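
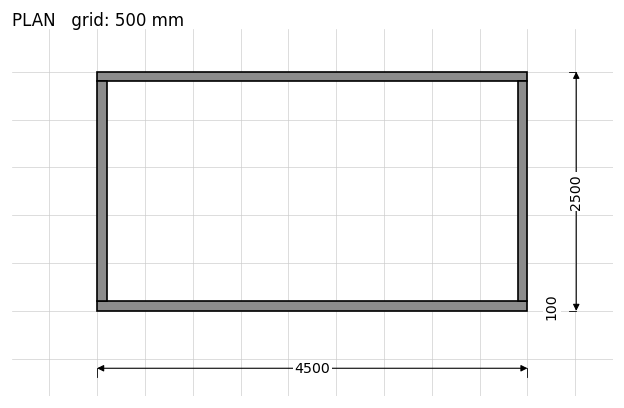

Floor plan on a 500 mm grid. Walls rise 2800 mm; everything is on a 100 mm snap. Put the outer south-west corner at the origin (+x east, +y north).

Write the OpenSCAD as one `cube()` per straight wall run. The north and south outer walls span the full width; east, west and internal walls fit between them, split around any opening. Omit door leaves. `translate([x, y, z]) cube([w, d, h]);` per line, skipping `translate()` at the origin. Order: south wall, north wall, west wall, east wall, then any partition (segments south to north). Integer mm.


cube([4500, 100, 2800]);
translate([0, 2400, 0]) cube([4500, 100, 2800]);
translate([0, 100, 0]) cube([100, 2300, 2800]);
translate([4400, 100, 0]) cube([100, 2300, 2800]);


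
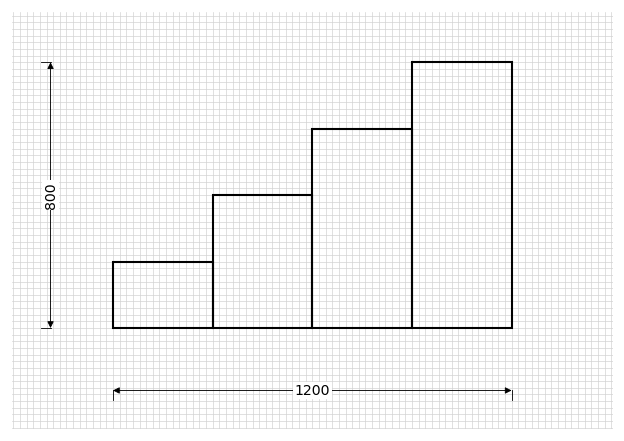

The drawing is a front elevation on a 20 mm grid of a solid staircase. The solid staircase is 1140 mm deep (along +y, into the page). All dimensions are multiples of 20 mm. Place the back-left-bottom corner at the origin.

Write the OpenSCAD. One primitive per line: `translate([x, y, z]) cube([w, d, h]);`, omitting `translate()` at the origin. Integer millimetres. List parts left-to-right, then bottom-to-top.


cube([300, 1140, 200]);
translate([300, 0, 0]) cube([300, 1140, 400]);
translate([600, 0, 0]) cube([300, 1140, 600]);
translate([900, 0, 0]) cube([300, 1140, 800]);


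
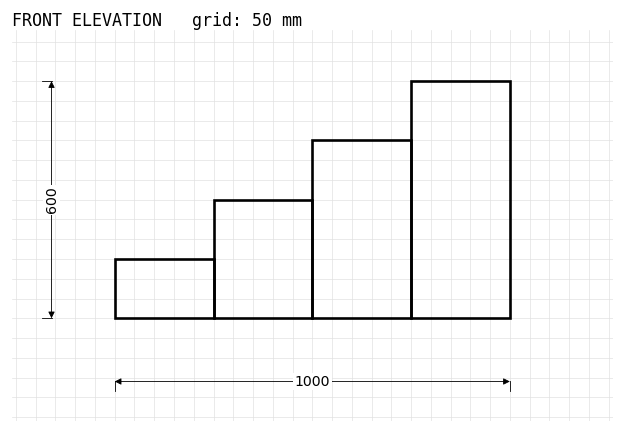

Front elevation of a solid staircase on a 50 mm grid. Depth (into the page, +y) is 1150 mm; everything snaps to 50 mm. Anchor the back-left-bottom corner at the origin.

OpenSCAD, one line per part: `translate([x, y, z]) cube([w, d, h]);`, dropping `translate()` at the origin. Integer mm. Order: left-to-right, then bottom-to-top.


cube([250, 1150, 150]);
translate([250, 0, 0]) cube([250, 1150, 300]);
translate([500, 0, 0]) cube([250, 1150, 450]);
translate([750, 0, 0]) cube([250, 1150, 600]);


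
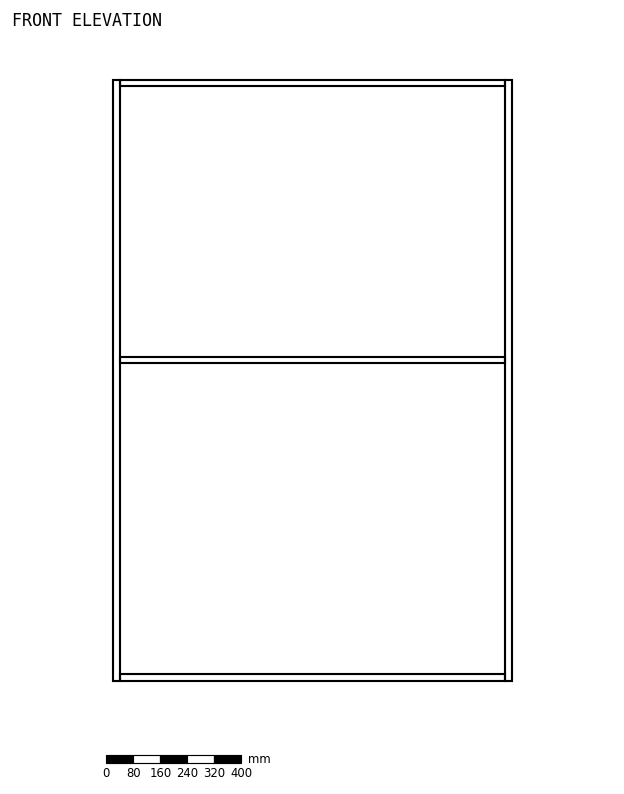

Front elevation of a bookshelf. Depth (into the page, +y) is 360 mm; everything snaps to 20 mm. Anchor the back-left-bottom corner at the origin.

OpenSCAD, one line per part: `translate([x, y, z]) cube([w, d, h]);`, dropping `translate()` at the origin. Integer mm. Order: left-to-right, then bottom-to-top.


cube([20, 360, 1780]);
translate([20, 0, 0]) cube([1140, 360, 20]);
translate([20, 0, 940]) cube([1140, 360, 20]);
translate([20, 0, 1760]) cube([1140, 360, 20]);
translate([1160, 0, 0]) cube([20, 360, 1780]);


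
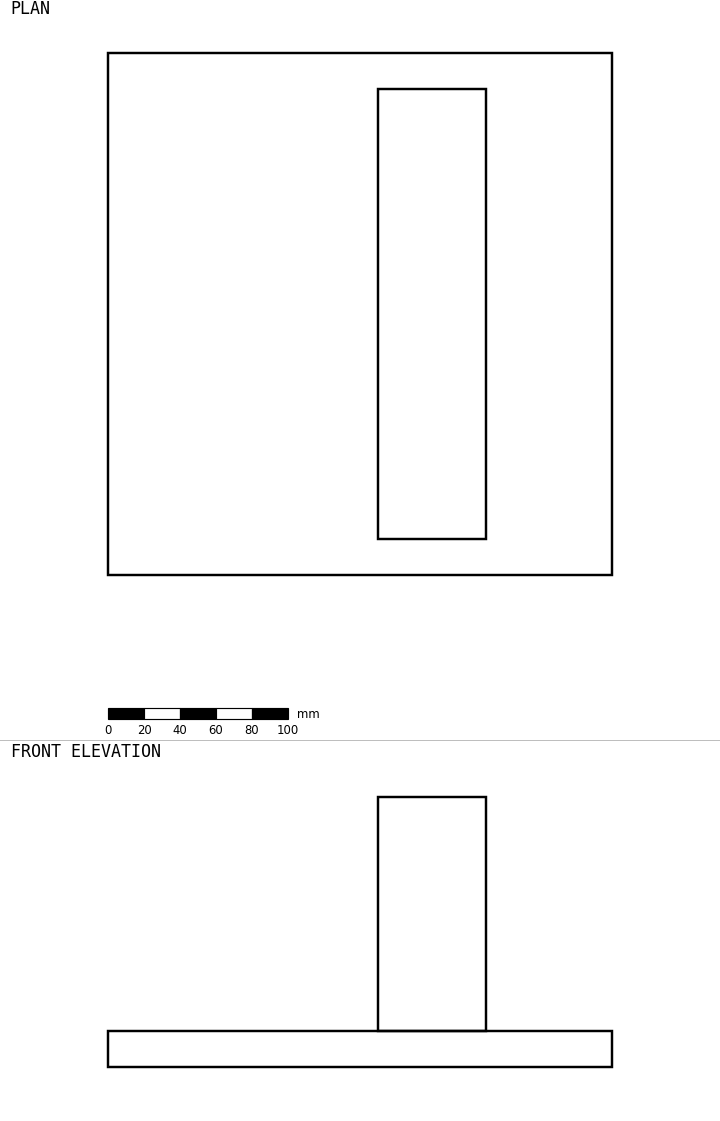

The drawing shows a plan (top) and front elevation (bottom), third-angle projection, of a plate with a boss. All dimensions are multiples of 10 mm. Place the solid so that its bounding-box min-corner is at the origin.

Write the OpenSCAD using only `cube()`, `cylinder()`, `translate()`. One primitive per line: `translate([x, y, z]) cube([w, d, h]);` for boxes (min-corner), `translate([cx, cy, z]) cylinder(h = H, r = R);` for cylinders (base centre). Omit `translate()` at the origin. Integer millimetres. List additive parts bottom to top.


cube([280, 290, 20]);
translate([150, 20, 20]) cube([60, 250, 130]);


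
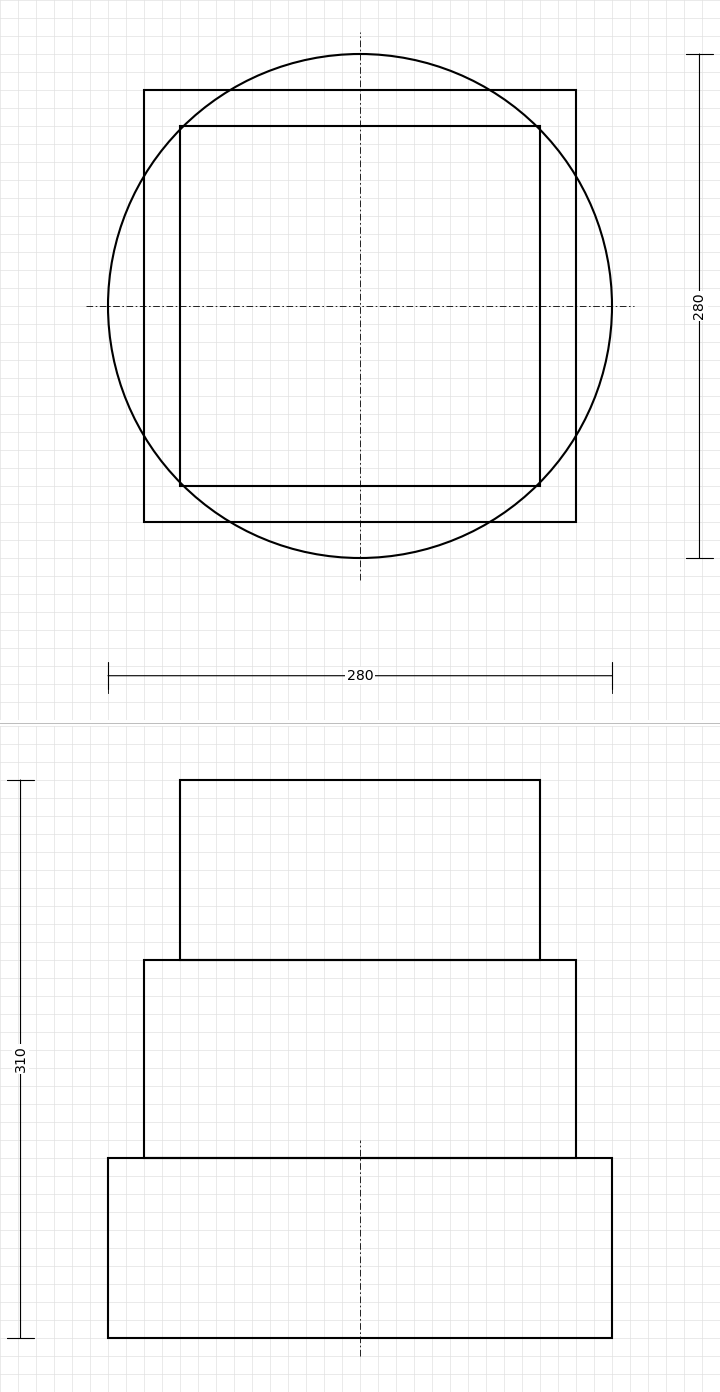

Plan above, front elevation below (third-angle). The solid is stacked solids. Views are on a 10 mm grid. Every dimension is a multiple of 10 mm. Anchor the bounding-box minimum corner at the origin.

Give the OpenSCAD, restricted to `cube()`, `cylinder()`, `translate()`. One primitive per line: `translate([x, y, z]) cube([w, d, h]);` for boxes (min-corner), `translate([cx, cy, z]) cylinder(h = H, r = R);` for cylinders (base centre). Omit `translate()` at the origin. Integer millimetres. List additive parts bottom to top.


translate([140, 140, 0]) cylinder(h = 100, r = 140);
translate([20, 20, 100]) cube([240, 240, 110]);
translate([40, 40, 210]) cube([200, 200, 100]);


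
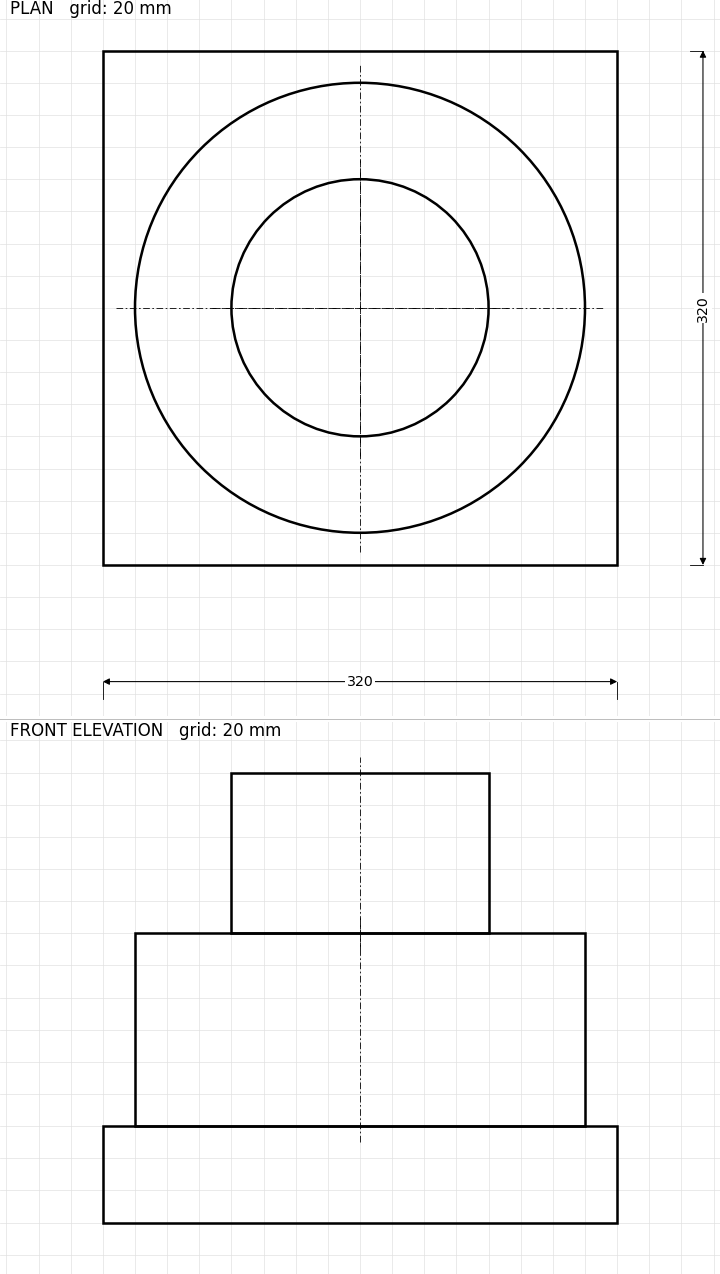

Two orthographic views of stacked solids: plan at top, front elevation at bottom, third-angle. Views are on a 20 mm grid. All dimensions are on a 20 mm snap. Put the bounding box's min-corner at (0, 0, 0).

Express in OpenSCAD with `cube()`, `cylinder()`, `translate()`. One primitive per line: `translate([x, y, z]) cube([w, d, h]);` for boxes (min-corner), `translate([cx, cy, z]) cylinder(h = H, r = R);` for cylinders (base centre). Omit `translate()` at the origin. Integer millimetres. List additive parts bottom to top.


cube([320, 320, 60]);
translate([160, 160, 60]) cylinder(h = 120, r = 140);
translate([160, 160, 180]) cylinder(h = 100, r = 80);


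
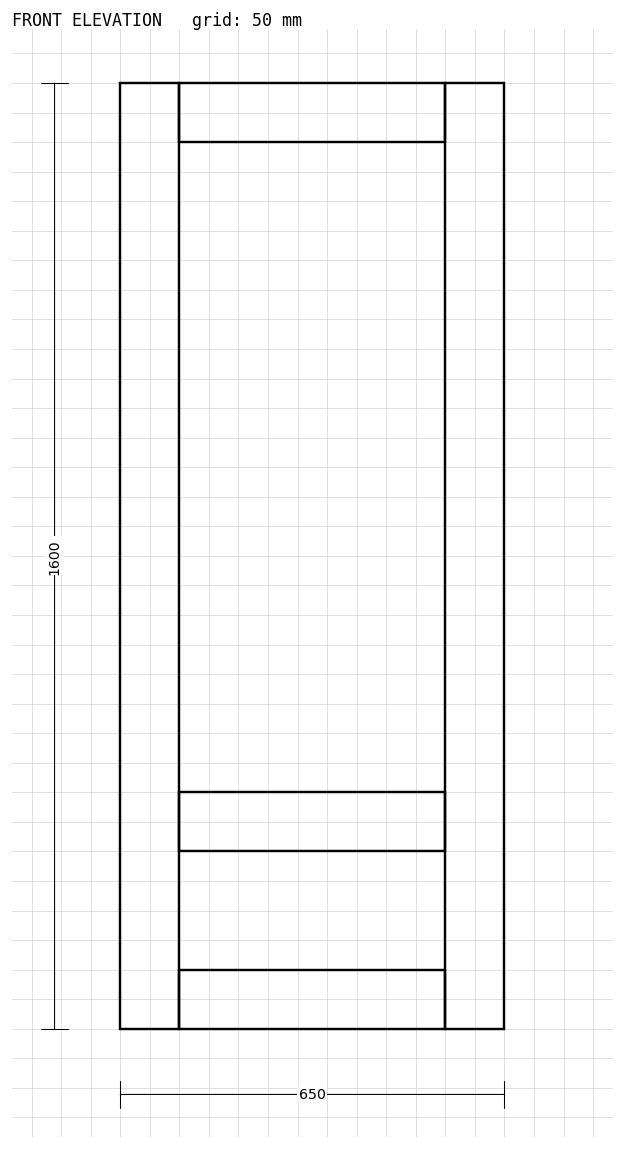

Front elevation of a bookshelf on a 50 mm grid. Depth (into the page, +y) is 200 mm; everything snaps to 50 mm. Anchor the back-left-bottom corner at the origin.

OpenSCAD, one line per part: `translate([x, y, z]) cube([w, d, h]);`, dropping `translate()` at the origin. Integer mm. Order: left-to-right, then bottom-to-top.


cube([100, 200, 1600]);
translate([100, 0, 0]) cube([450, 200, 100]);
translate([100, 0, 300]) cube([450, 200, 100]);
translate([100, 0, 1500]) cube([450, 200, 100]);
translate([550, 0, 0]) cube([100, 200, 1600]);


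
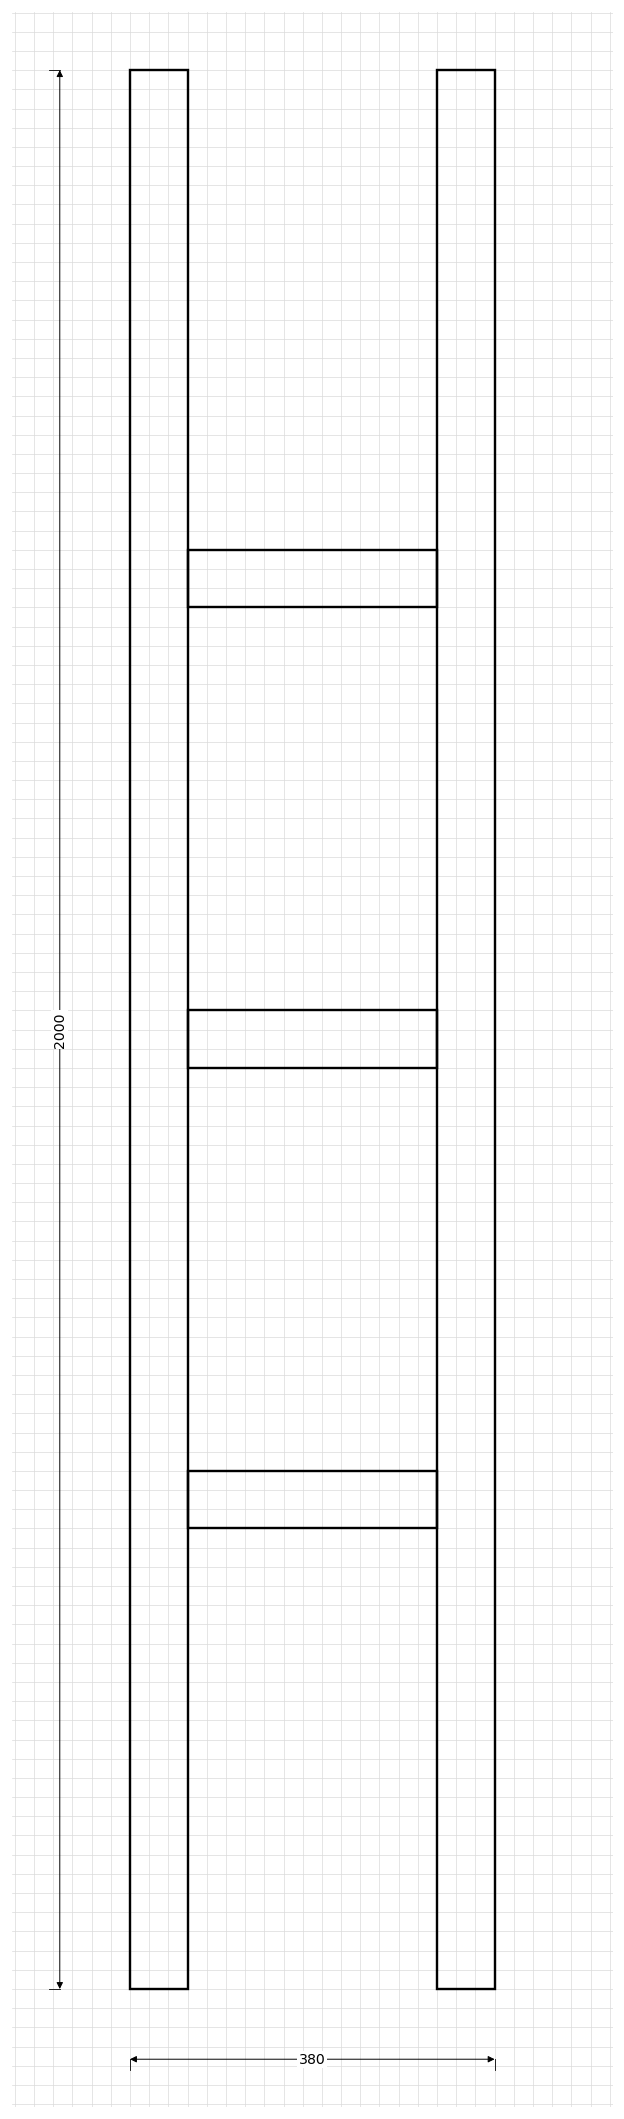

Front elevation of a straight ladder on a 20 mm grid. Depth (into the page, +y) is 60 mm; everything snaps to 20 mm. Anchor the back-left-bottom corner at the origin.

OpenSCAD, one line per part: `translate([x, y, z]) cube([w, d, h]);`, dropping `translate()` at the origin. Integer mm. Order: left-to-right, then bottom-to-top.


cube([60, 60, 2000]);
translate([60, 0, 480]) cube([260, 60, 60]);
translate([60, 0, 960]) cube([260, 60, 60]);
translate([60, 0, 1440]) cube([260, 60, 60]);
translate([320, 0, 0]) cube([60, 60, 2000]);


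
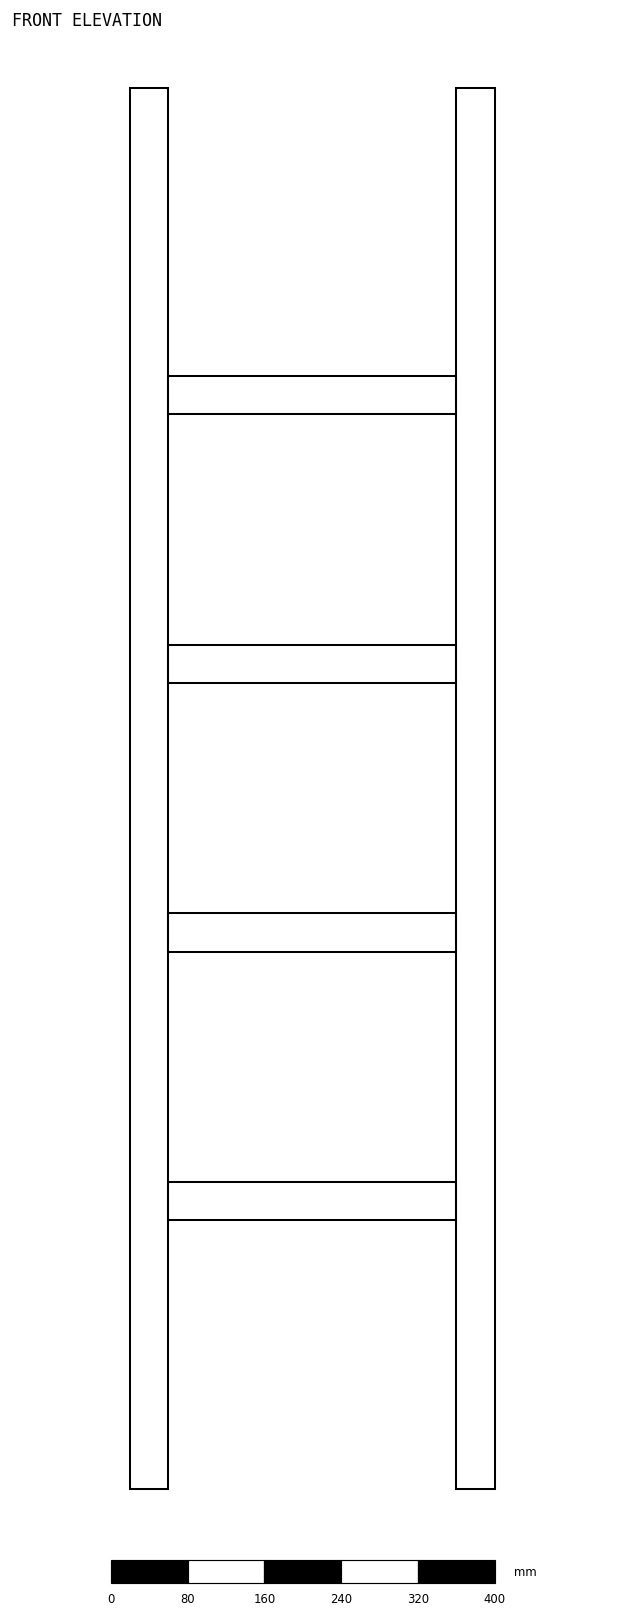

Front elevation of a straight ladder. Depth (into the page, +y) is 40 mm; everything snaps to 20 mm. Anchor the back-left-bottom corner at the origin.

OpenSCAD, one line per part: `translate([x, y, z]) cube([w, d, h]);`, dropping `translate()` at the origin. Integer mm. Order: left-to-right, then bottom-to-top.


cube([40, 40, 1460]);
translate([40, 0, 280]) cube([300, 40, 40]);
translate([40, 0, 560]) cube([300, 40, 40]);
translate([40, 0, 840]) cube([300, 40, 40]);
translate([40, 0, 1120]) cube([300, 40, 40]);
translate([340, 0, 0]) cube([40, 40, 1460]);


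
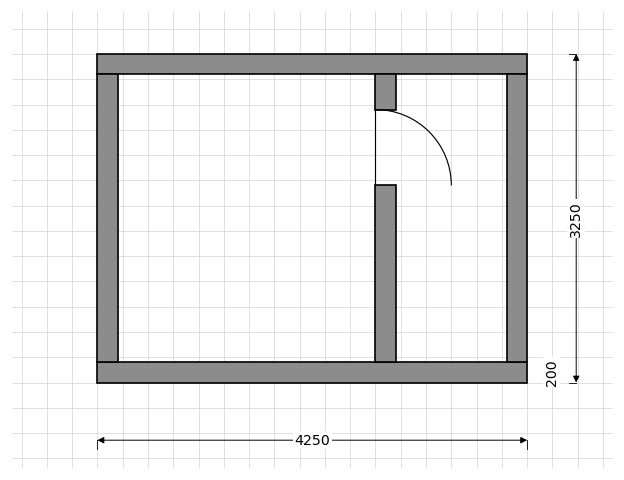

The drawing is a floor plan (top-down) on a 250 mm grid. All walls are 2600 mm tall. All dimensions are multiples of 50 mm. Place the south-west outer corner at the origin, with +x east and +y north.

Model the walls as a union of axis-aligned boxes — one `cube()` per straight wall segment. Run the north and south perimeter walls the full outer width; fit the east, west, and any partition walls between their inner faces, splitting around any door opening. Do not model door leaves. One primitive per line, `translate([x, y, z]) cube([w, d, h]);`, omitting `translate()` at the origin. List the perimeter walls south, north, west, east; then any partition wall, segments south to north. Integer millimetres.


cube([4250, 200, 2600]);
translate([0, 3050, 0]) cube([4250, 200, 2600]);
translate([0, 200, 0]) cube([200, 2850, 2600]);
translate([4050, 200, 0]) cube([200, 2850, 2600]);
translate([2750, 200, 0]) cube([200, 1750, 2600]);
translate([2750, 2700, 0]) cube([200, 350, 2600]);


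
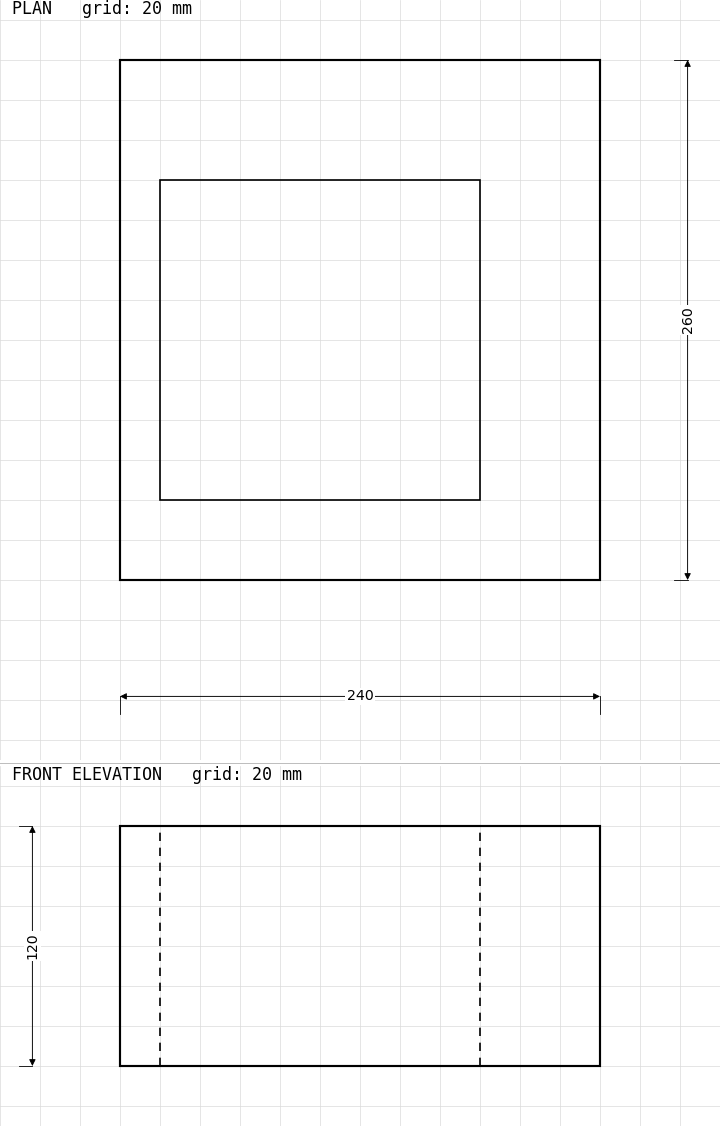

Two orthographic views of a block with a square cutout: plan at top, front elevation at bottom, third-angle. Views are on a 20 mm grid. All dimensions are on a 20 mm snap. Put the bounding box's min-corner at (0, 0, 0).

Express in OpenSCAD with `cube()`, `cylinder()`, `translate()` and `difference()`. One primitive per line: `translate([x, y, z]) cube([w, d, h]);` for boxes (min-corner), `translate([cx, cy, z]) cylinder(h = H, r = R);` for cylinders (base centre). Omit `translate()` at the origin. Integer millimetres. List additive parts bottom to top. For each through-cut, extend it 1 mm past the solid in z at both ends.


difference() {
  cube([240, 260, 120]);
  translate([20, 40, -1]) cube([160, 160, 122]);
}


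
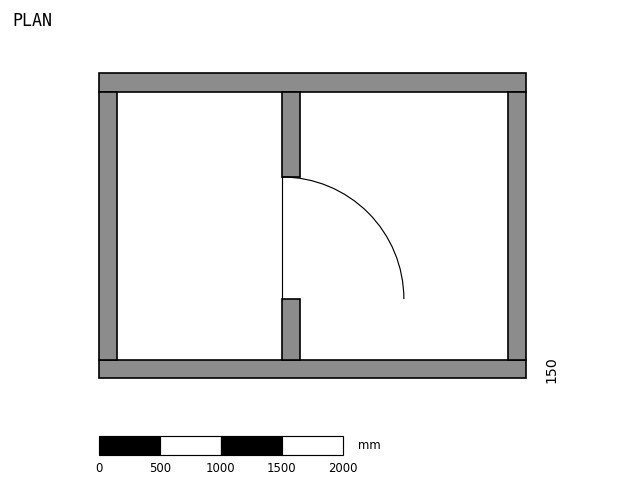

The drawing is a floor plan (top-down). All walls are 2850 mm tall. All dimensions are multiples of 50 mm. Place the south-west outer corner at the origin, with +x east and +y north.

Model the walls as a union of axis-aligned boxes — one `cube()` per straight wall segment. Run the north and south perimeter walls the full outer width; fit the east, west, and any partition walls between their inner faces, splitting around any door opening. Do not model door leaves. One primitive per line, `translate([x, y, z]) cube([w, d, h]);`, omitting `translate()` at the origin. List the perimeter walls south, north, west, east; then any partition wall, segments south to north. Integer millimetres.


cube([3500, 150, 2850]);
translate([0, 2350, 0]) cube([3500, 150, 2850]);
translate([0, 150, 0]) cube([150, 2200, 2850]);
translate([3350, 150, 0]) cube([150, 2200, 2850]);
translate([1500, 150, 0]) cube([150, 500, 2850]);
translate([1500, 1650, 0]) cube([150, 700, 2850]);


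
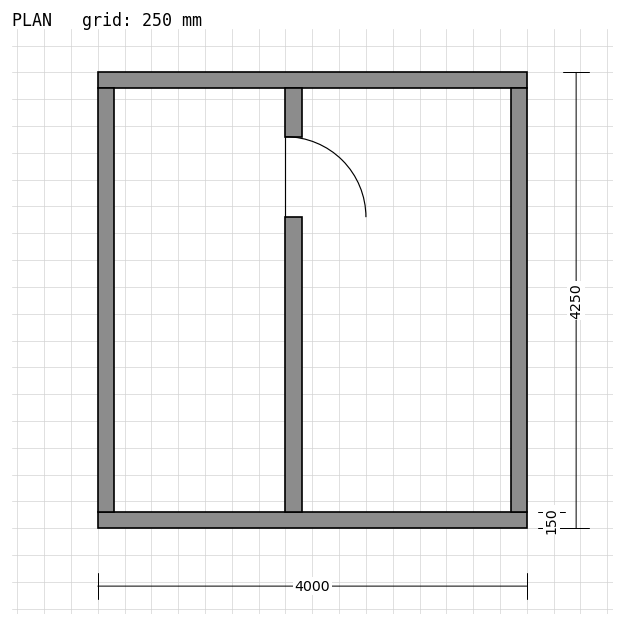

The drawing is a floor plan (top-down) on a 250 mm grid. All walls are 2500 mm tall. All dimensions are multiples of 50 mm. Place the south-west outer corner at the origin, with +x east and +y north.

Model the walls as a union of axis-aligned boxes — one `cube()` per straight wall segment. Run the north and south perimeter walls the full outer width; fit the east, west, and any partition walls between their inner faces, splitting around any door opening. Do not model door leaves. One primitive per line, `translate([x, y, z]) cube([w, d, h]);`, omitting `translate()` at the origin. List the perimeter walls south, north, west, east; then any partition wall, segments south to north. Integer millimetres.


cube([4000, 150, 2500]);
translate([0, 4100, 0]) cube([4000, 150, 2500]);
translate([0, 150, 0]) cube([150, 3950, 2500]);
translate([3850, 150, 0]) cube([150, 3950, 2500]);
translate([1750, 150, 0]) cube([150, 2750, 2500]);
translate([1750, 3650, 0]) cube([150, 450, 2500]);


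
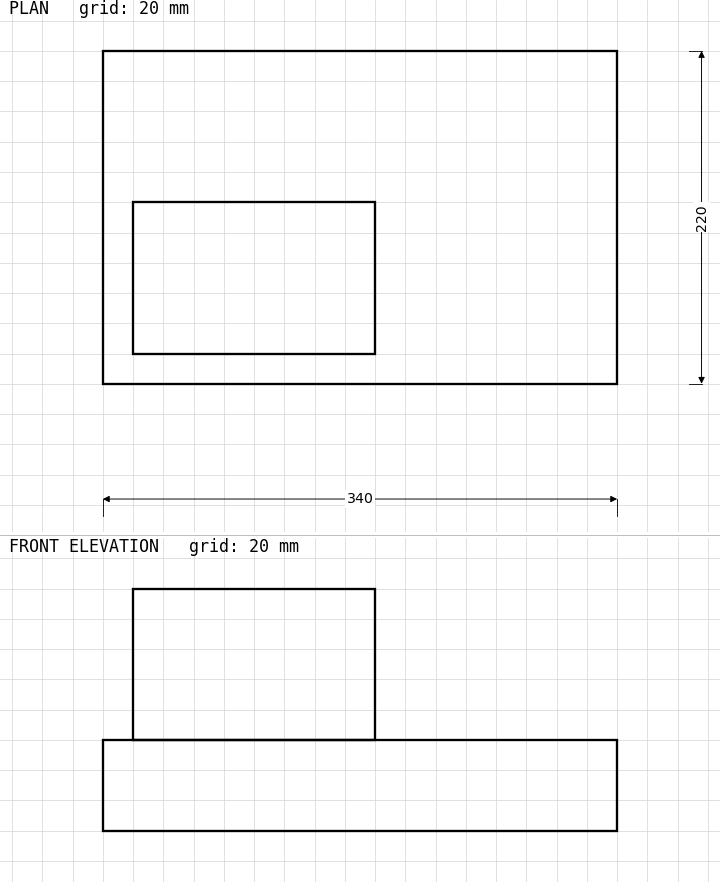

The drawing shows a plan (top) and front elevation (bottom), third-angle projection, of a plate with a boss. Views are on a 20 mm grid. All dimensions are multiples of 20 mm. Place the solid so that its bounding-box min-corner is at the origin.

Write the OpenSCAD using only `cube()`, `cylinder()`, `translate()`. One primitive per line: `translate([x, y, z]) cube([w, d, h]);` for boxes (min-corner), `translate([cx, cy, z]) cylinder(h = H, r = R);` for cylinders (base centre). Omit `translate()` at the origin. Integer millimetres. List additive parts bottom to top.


cube([340, 220, 60]);
translate([20, 20, 60]) cube([160, 100, 100]);


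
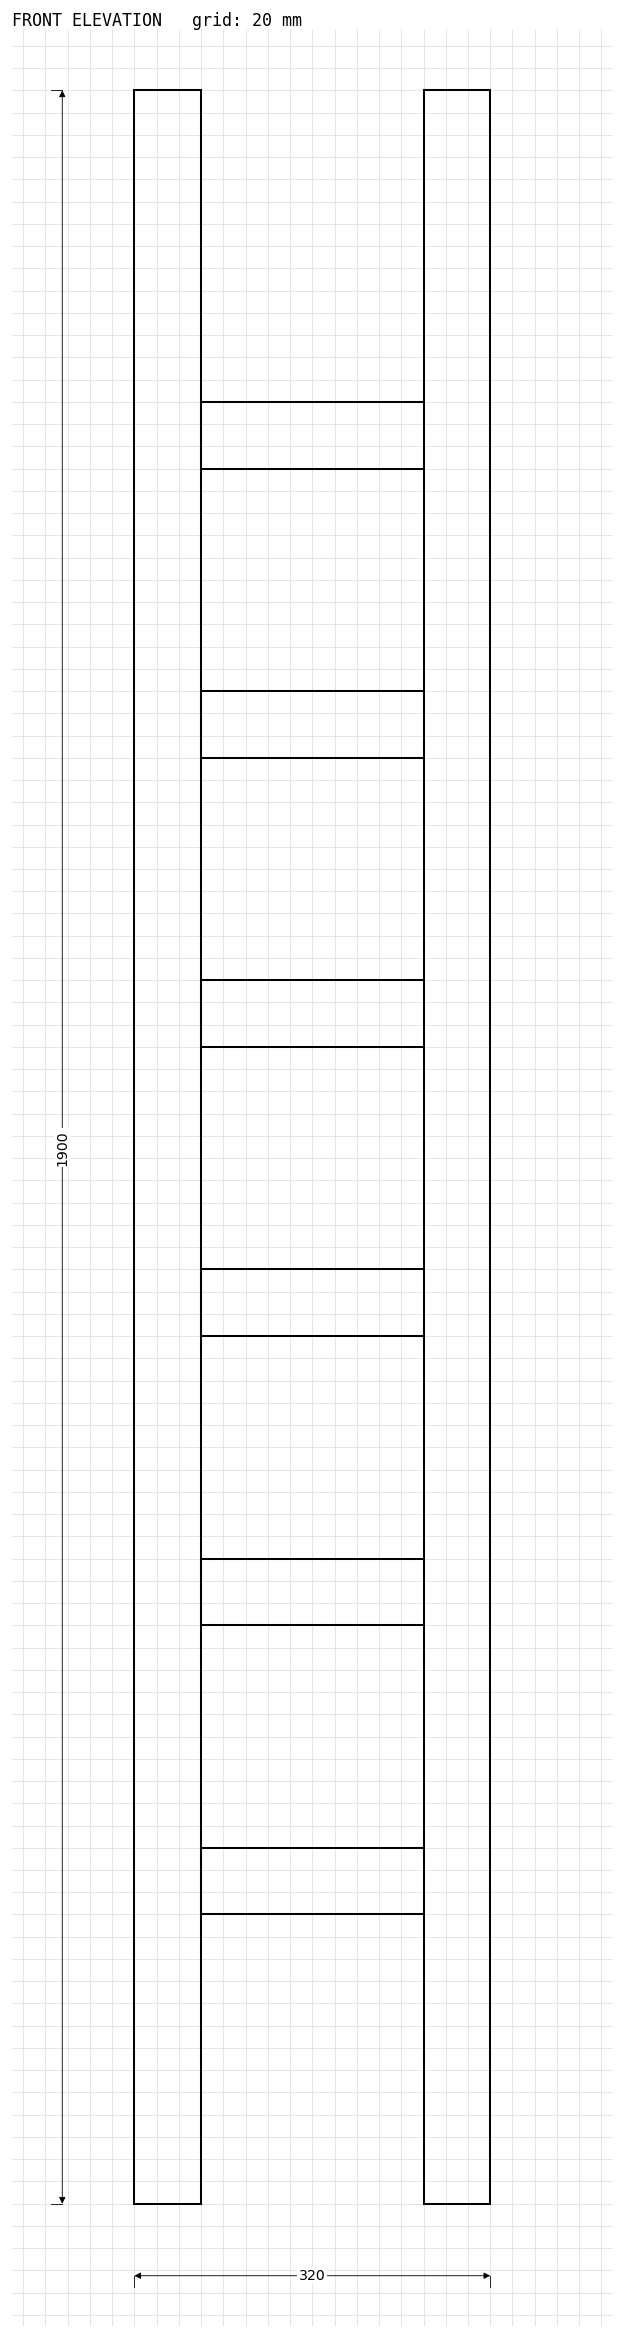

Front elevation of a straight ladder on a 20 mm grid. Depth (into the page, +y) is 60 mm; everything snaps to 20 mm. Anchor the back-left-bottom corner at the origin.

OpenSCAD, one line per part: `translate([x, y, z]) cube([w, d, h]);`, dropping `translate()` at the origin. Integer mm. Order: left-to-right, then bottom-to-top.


cube([60, 60, 1900]);
translate([60, 0, 260]) cube([200, 60, 60]);
translate([60, 0, 520]) cube([200, 60, 60]);
translate([60, 0, 780]) cube([200, 60, 60]);
translate([60, 0, 1040]) cube([200, 60, 60]);
translate([60, 0, 1300]) cube([200, 60, 60]);
translate([60, 0, 1560]) cube([200, 60, 60]);
translate([260, 0, 0]) cube([60, 60, 1900]);


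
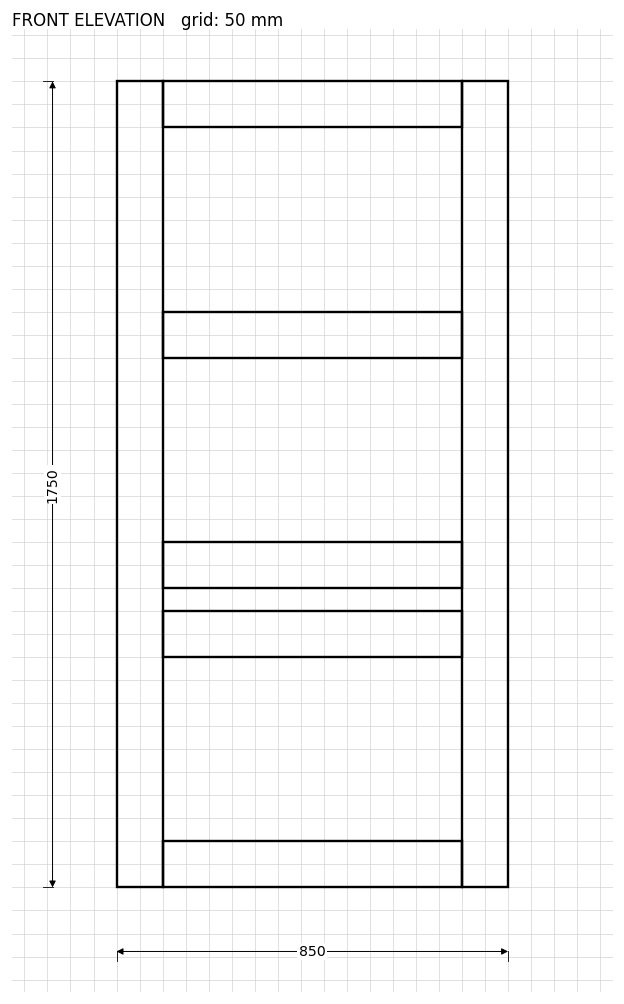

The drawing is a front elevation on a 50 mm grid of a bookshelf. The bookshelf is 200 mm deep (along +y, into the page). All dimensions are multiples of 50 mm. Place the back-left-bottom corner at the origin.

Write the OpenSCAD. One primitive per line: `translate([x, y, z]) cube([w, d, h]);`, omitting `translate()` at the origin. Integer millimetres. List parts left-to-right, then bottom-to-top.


cube([100, 200, 1750]);
translate([100, 0, 0]) cube([650, 200, 100]);
translate([100, 0, 500]) cube([650, 200, 100]);
translate([100, 0, 650]) cube([650, 200, 100]);
translate([100, 0, 1150]) cube([650, 200, 100]);
translate([100, 0, 1650]) cube([650, 200, 100]);
translate([750, 0, 0]) cube([100, 200, 1750]);


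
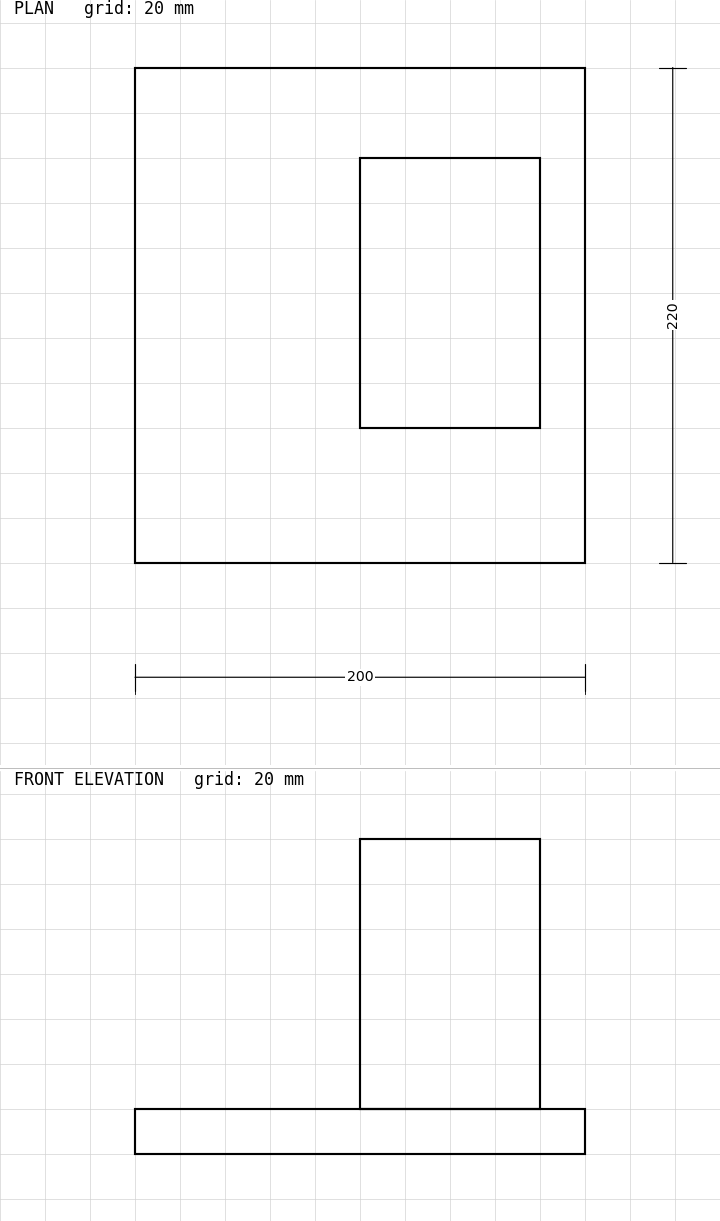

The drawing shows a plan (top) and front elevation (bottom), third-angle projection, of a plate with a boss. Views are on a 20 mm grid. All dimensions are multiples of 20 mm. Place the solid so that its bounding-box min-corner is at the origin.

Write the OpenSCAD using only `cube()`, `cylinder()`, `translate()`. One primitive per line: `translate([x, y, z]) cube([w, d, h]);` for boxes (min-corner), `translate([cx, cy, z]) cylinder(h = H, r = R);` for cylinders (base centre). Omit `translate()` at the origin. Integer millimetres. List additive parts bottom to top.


cube([200, 220, 20]);
translate([100, 60, 20]) cube([80, 120, 120]);


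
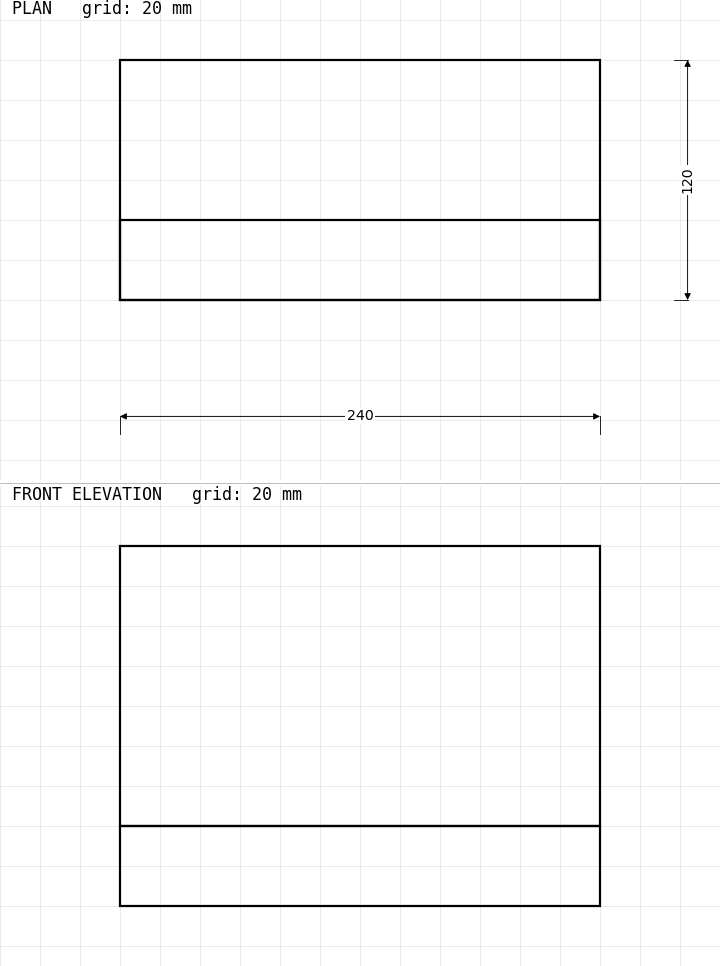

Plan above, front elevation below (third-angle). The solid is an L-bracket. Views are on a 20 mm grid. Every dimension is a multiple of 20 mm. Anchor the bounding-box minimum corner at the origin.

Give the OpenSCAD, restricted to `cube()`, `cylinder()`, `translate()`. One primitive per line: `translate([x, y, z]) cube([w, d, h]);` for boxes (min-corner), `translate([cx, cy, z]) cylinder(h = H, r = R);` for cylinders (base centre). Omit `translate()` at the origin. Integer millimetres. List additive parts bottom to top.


cube([240, 120, 40]);
translate([0, 0, 40]) cube([240, 40, 140]);


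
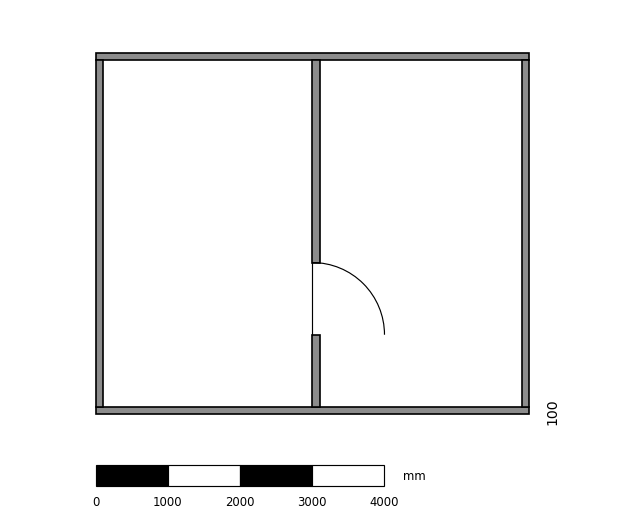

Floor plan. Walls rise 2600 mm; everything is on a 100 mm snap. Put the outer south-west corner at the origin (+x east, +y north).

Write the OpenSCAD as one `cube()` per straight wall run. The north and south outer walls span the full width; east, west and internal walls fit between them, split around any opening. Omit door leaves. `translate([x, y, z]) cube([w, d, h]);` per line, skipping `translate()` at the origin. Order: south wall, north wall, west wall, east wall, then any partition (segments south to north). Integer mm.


cube([6000, 100, 2600]);
translate([0, 4900, 0]) cube([6000, 100, 2600]);
translate([0, 100, 0]) cube([100, 4800, 2600]);
translate([5900, 100, 0]) cube([100, 4800, 2600]);
translate([3000, 100, 0]) cube([100, 1000, 2600]);
translate([3000, 2100, 0]) cube([100, 2800, 2600]);


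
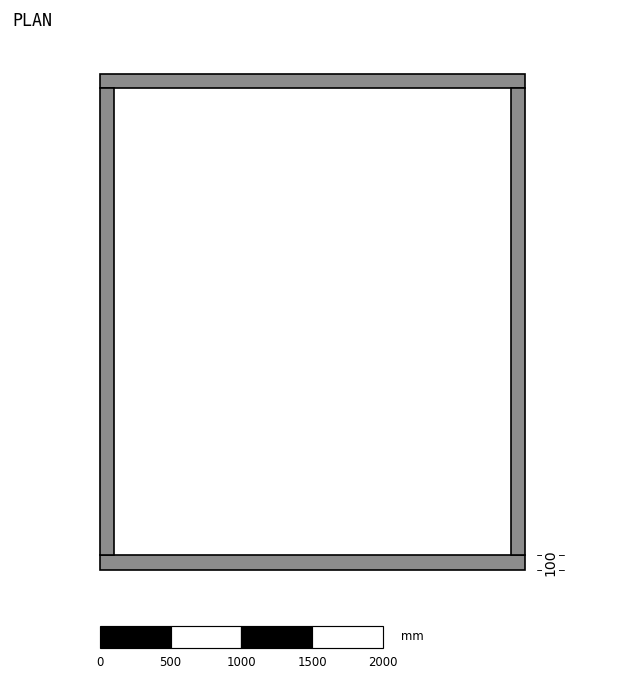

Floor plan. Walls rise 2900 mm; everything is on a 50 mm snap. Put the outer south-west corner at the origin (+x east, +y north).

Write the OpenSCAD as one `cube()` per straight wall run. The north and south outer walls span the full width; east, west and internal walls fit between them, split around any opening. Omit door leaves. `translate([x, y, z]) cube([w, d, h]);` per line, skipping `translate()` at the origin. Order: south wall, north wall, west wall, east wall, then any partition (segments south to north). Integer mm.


cube([3000, 100, 2900]);
translate([0, 3400, 0]) cube([3000, 100, 2900]);
translate([0, 100, 0]) cube([100, 3300, 2900]);
translate([2900, 100, 0]) cube([100, 3300, 2900]);


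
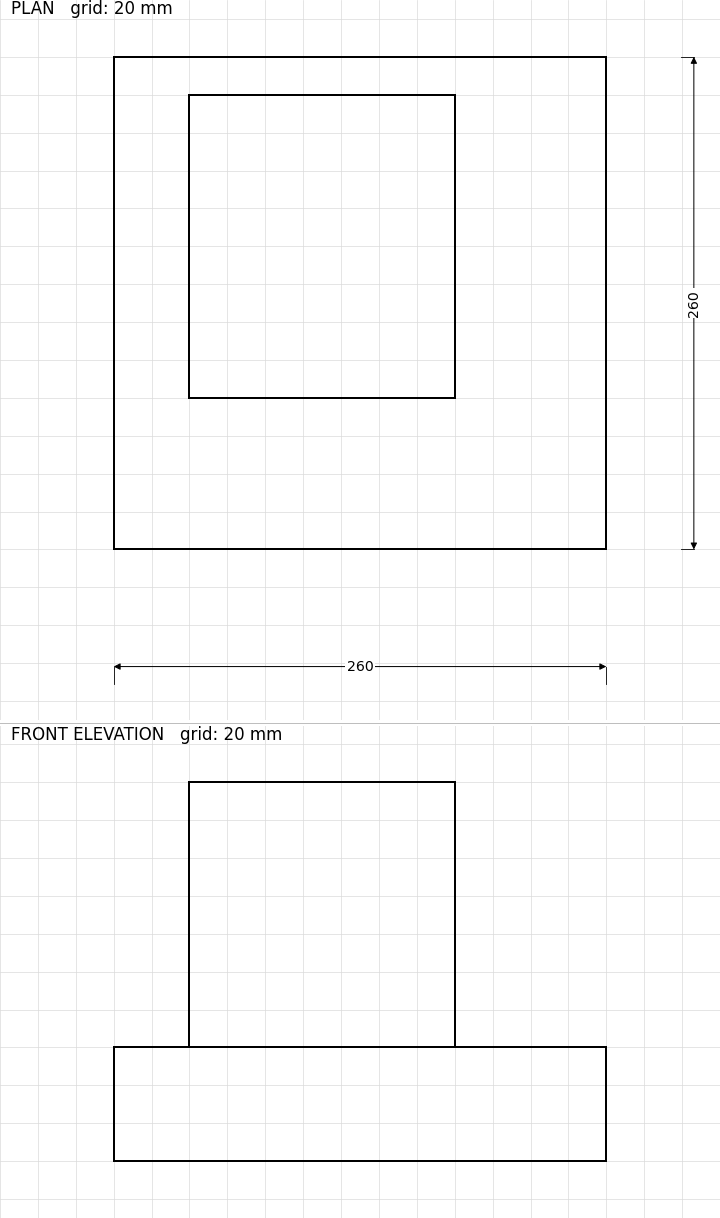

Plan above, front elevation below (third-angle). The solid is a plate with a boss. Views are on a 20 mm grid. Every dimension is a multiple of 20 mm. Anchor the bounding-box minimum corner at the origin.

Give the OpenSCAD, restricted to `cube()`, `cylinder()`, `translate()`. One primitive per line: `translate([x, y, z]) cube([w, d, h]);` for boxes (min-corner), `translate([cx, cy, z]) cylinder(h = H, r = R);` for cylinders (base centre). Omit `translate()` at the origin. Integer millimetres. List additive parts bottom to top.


cube([260, 260, 60]);
translate([40, 80, 60]) cube([140, 160, 140]);


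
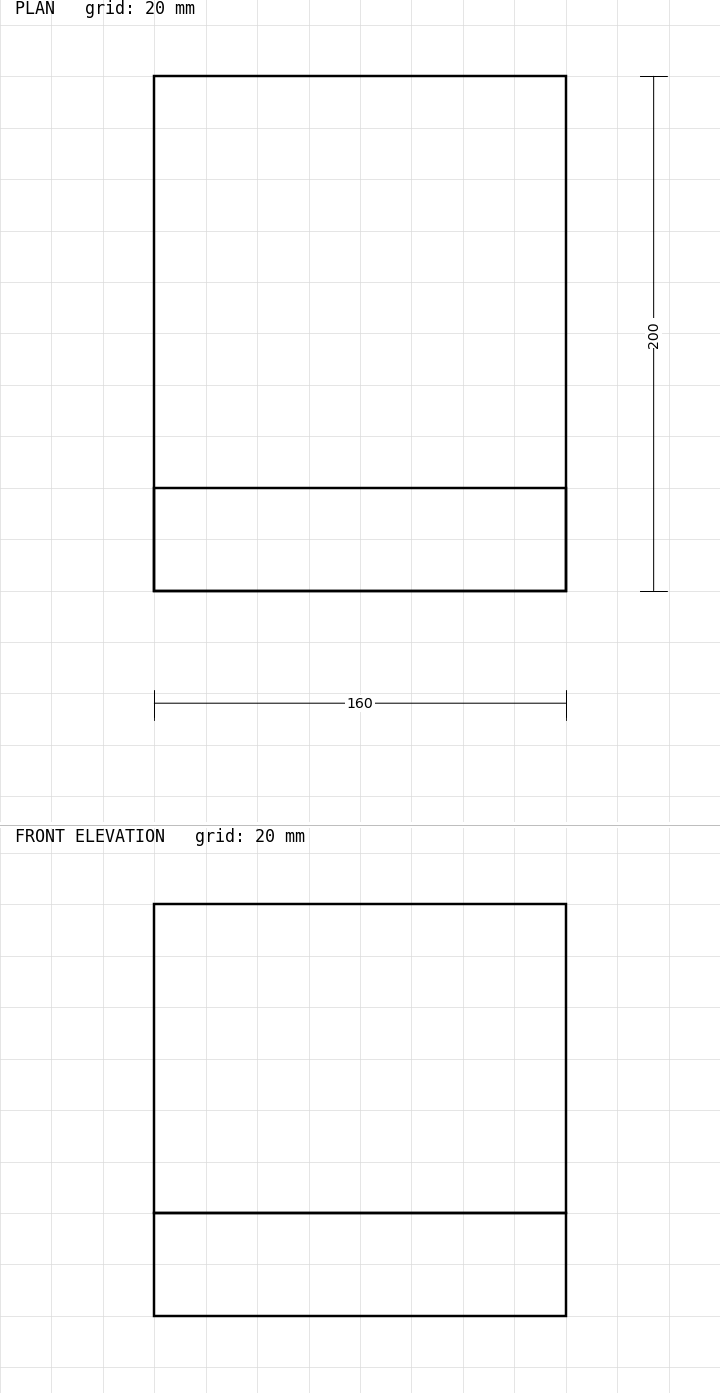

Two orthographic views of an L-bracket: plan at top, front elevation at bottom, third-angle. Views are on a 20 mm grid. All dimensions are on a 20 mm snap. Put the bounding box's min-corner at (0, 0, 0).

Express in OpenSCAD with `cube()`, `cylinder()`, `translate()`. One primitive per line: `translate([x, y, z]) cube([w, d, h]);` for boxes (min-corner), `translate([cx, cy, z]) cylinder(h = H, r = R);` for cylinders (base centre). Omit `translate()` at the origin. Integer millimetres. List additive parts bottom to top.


cube([160, 200, 40]);
translate([0, 0, 40]) cube([160, 40, 120]);


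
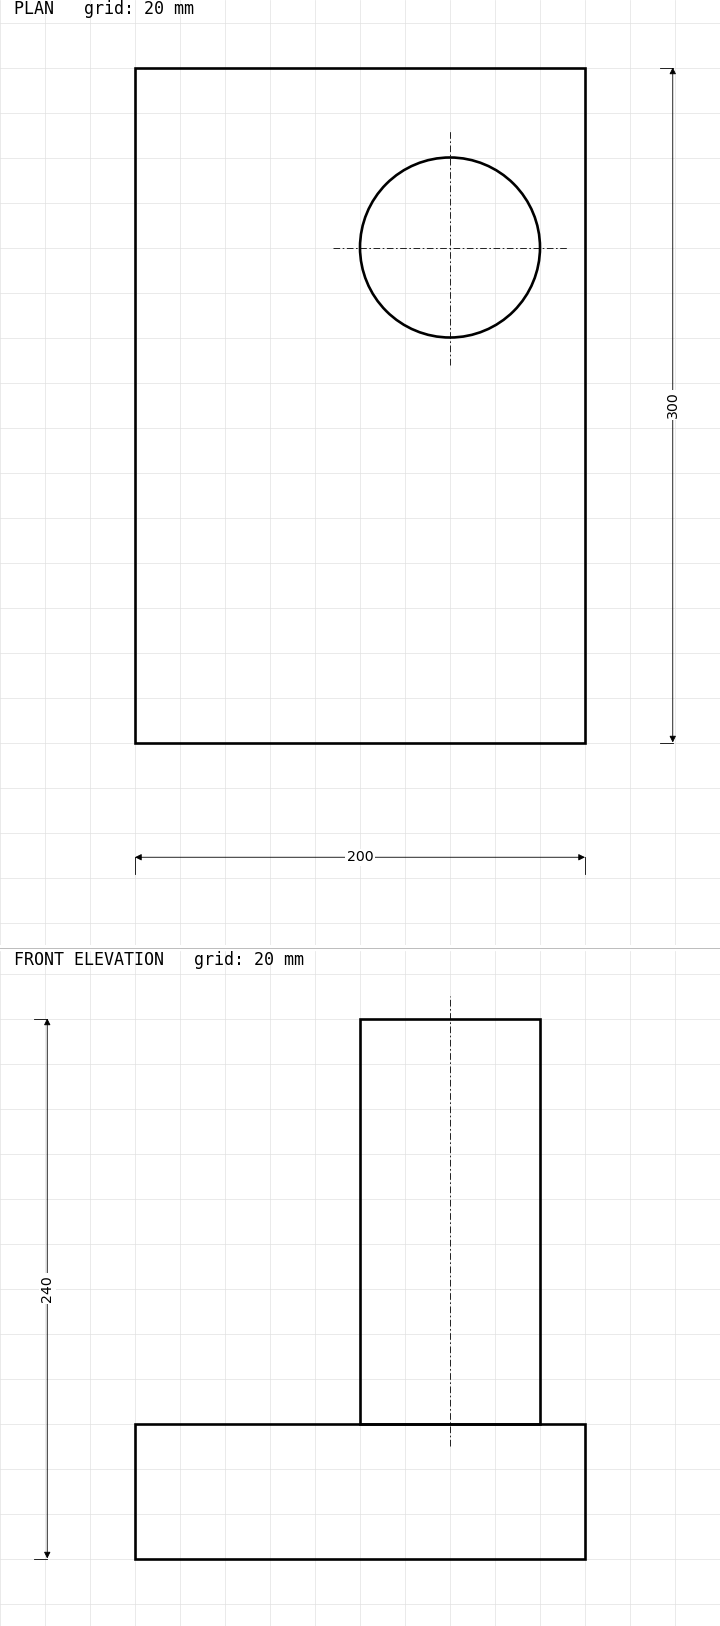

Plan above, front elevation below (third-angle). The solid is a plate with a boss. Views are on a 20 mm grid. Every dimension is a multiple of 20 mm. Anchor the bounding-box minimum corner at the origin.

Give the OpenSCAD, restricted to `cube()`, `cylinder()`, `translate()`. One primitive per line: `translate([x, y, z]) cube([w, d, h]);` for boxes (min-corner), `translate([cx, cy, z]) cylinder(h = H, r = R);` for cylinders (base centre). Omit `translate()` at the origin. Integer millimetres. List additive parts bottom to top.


cube([200, 300, 60]);
translate([140, 220, 60]) cylinder(h = 180, r = 40);


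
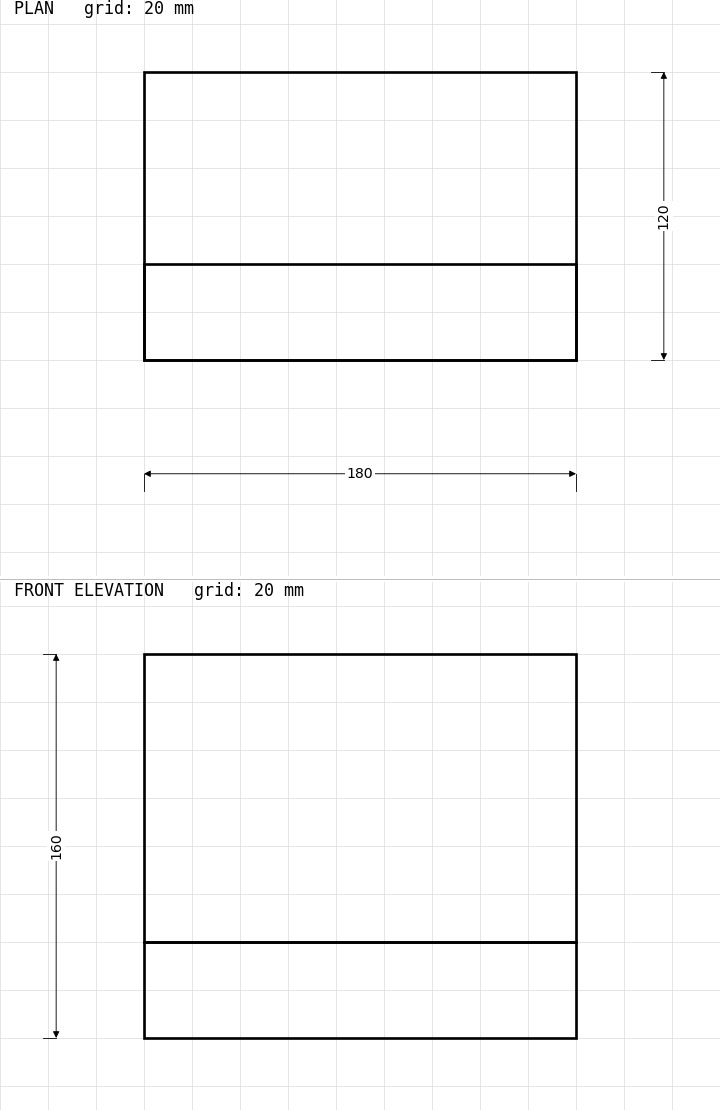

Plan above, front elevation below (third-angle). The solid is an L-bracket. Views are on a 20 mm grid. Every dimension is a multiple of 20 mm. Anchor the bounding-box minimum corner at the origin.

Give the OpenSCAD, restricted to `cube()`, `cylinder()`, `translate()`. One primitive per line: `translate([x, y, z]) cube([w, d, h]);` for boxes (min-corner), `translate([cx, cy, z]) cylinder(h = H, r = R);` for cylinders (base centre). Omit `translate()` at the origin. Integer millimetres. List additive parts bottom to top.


cube([180, 120, 40]);
translate([0, 0, 40]) cube([180, 40, 120]);


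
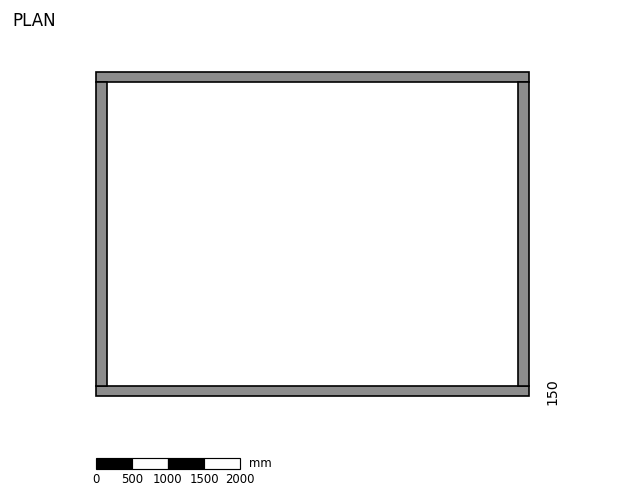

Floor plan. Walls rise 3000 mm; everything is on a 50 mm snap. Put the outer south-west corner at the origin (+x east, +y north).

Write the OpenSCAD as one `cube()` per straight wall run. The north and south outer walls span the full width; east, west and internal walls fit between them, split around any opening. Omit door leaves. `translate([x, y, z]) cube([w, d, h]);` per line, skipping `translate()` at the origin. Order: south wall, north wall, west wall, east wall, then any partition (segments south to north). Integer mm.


cube([6000, 150, 3000]);
translate([0, 4350, 0]) cube([6000, 150, 3000]);
translate([0, 150, 0]) cube([150, 4200, 3000]);
translate([5850, 150, 0]) cube([150, 4200, 3000]);


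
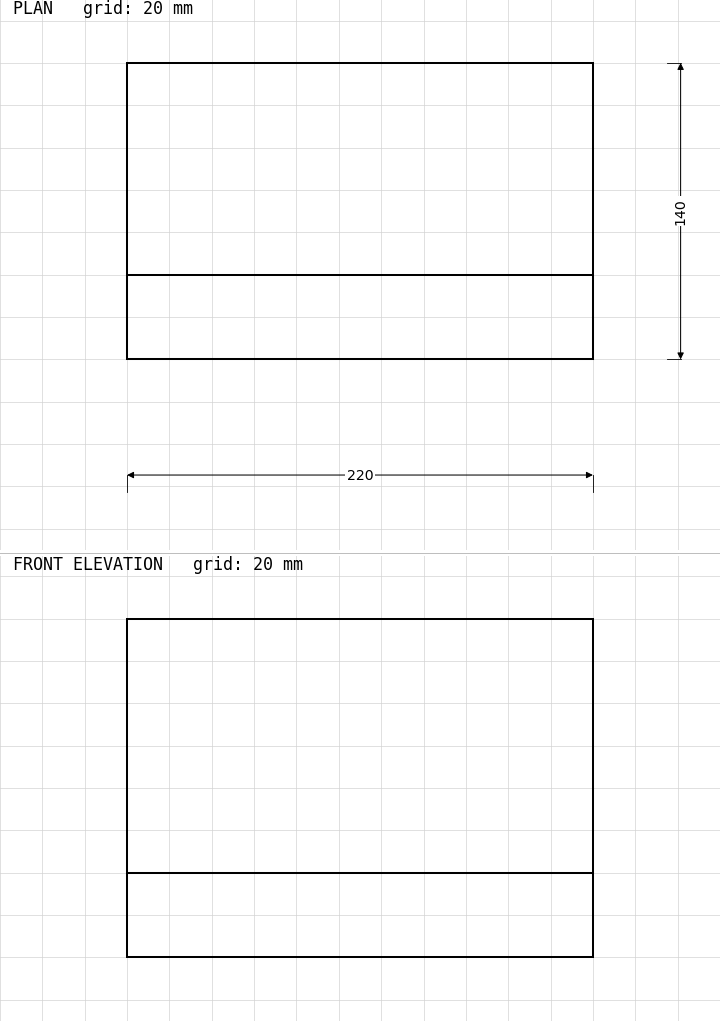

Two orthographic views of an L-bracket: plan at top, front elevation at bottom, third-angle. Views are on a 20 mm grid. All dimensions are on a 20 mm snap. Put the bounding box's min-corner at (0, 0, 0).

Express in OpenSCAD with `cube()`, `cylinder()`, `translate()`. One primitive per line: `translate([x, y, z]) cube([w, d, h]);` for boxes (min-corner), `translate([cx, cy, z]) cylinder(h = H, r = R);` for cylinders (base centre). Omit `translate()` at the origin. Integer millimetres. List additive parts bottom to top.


cube([220, 140, 40]);
translate([0, 0, 40]) cube([220, 40, 120]);


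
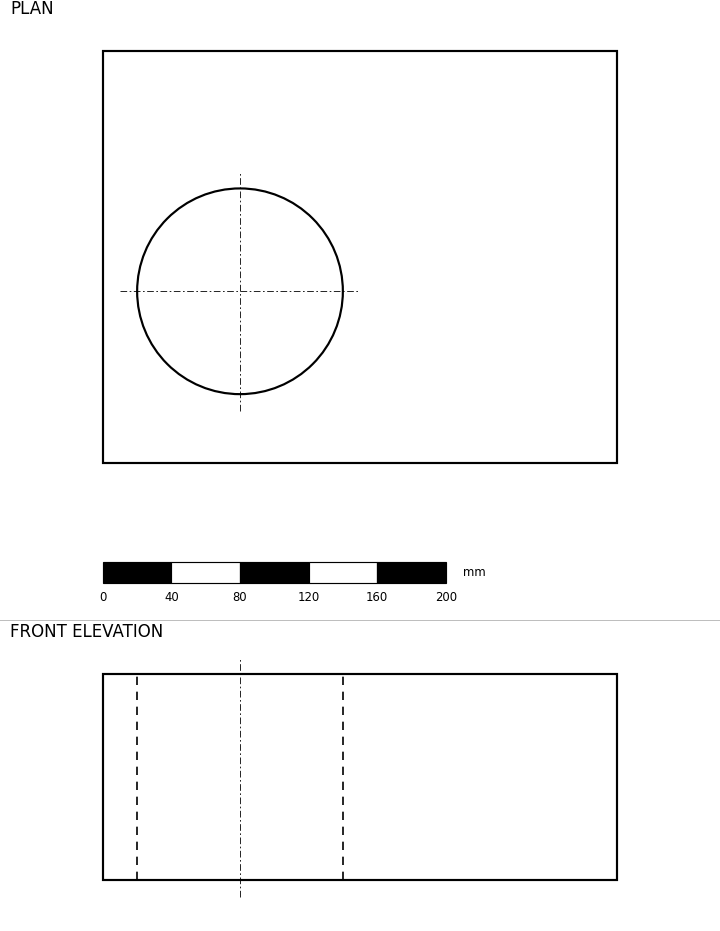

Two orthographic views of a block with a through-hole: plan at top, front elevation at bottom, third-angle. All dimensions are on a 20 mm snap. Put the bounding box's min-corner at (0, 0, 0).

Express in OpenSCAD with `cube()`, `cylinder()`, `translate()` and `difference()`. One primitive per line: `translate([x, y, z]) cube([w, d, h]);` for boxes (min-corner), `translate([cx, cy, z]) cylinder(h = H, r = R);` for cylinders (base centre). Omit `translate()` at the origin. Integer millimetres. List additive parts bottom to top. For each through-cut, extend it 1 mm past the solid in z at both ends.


difference() {
  cube([300, 240, 120]);
  translate([80, 100, -1]) cylinder(h = 122, r = 60);
}


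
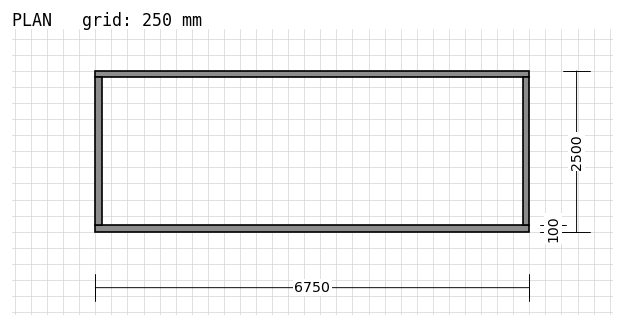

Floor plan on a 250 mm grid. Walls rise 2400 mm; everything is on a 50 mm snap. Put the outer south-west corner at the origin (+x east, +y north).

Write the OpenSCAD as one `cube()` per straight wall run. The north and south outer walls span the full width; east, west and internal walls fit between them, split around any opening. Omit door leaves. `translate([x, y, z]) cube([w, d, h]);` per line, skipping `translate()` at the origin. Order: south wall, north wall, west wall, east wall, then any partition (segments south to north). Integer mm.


cube([6750, 100, 2400]);
translate([0, 2400, 0]) cube([6750, 100, 2400]);
translate([0, 100, 0]) cube([100, 2300, 2400]);
translate([6650, 100, 0]) cube([100, 2300, 2400]);


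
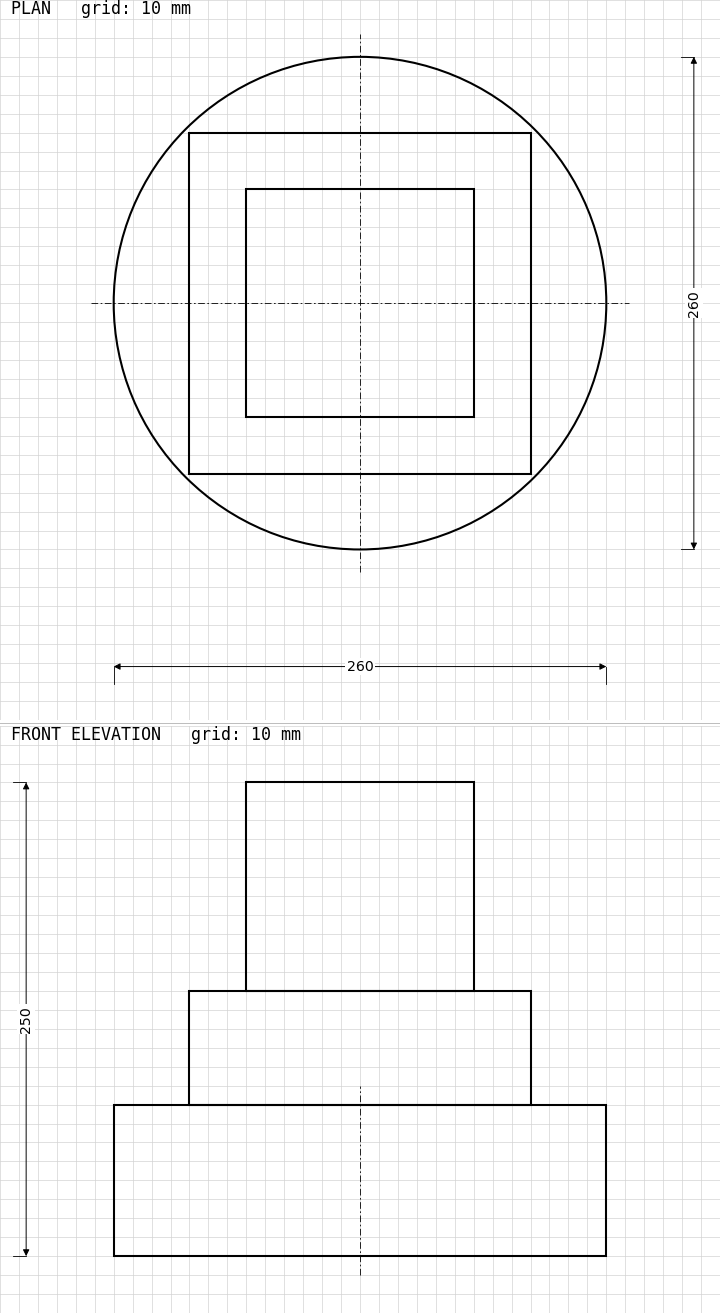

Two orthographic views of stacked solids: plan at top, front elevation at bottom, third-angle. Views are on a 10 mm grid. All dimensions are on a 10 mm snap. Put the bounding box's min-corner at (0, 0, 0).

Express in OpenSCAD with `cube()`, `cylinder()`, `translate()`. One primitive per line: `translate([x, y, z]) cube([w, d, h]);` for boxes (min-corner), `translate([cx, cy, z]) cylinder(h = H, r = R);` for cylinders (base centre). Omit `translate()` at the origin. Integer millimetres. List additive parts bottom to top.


translate([130, 130, 0]) cylinder(h = 80, r = 130);
translate([40, 40, 80]) cube([180, 180, 60]);
translate([70, 70, 140]) cube([120, 120, 110]);


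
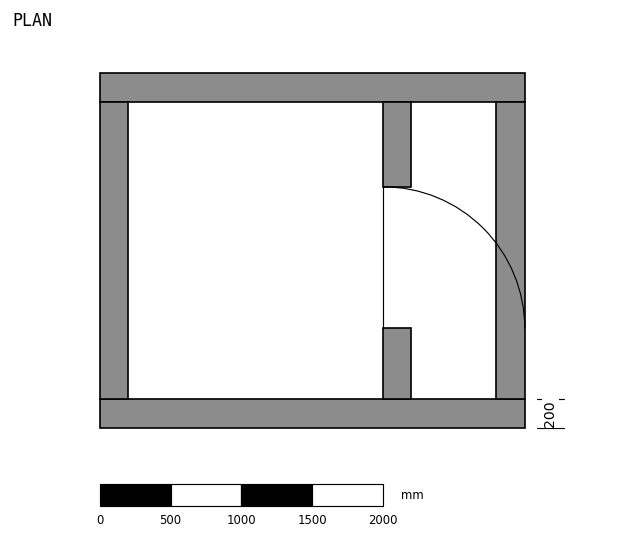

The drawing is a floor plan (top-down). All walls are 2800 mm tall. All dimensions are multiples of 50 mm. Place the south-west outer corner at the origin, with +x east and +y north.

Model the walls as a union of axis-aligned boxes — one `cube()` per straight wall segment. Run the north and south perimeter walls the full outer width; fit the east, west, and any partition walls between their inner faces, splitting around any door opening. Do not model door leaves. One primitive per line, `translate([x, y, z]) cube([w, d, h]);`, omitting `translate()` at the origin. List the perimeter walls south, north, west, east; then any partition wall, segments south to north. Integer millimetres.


cube([3000, 200, 2800]);
translate([0, 2300, 0]) cube([3000, 200, 2800]);
translate([0, 200, 0]) cube([200, 2100, 2800]);
translate([2800, 200, 0]) cube([200, 2100, 2800]);
translate([2000, 200, 0]) cube([200, 500, 2800]);
translate([2000, 1700, 0]) cube([200, 600, 2800]);


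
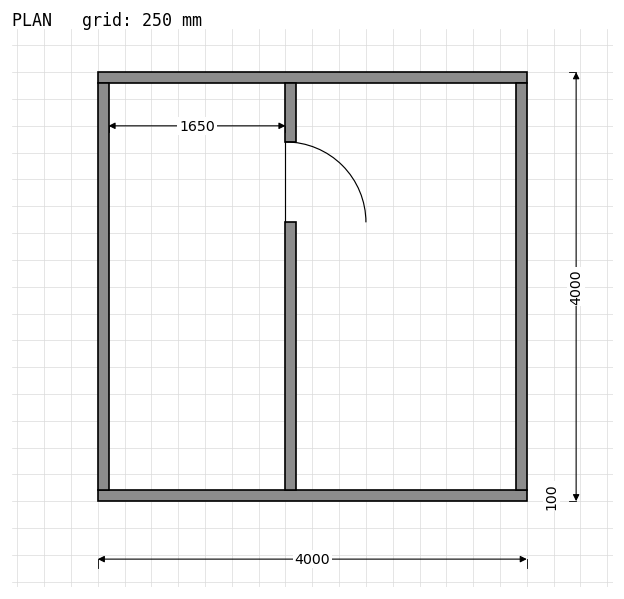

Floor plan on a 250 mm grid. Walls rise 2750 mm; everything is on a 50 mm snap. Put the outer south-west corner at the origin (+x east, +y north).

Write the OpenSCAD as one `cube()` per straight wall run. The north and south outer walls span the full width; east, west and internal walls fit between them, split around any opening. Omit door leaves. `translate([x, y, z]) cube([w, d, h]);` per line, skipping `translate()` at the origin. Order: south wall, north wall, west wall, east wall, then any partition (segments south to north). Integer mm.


cube([4000, 100, 2750]);
translate([0, 3900, 0]) cube([4000, 100, 2750]);
translate([0, 100, 0]) cube([100, 3800, 2750]);
translate([3900, 100, 0]) cube([100, 3800, 2750]);
translate([1750, 100, 0]) cube([100, 2500, 2750]);
translate([1750, 3350, 0]) cube([100, 550, 2750]);


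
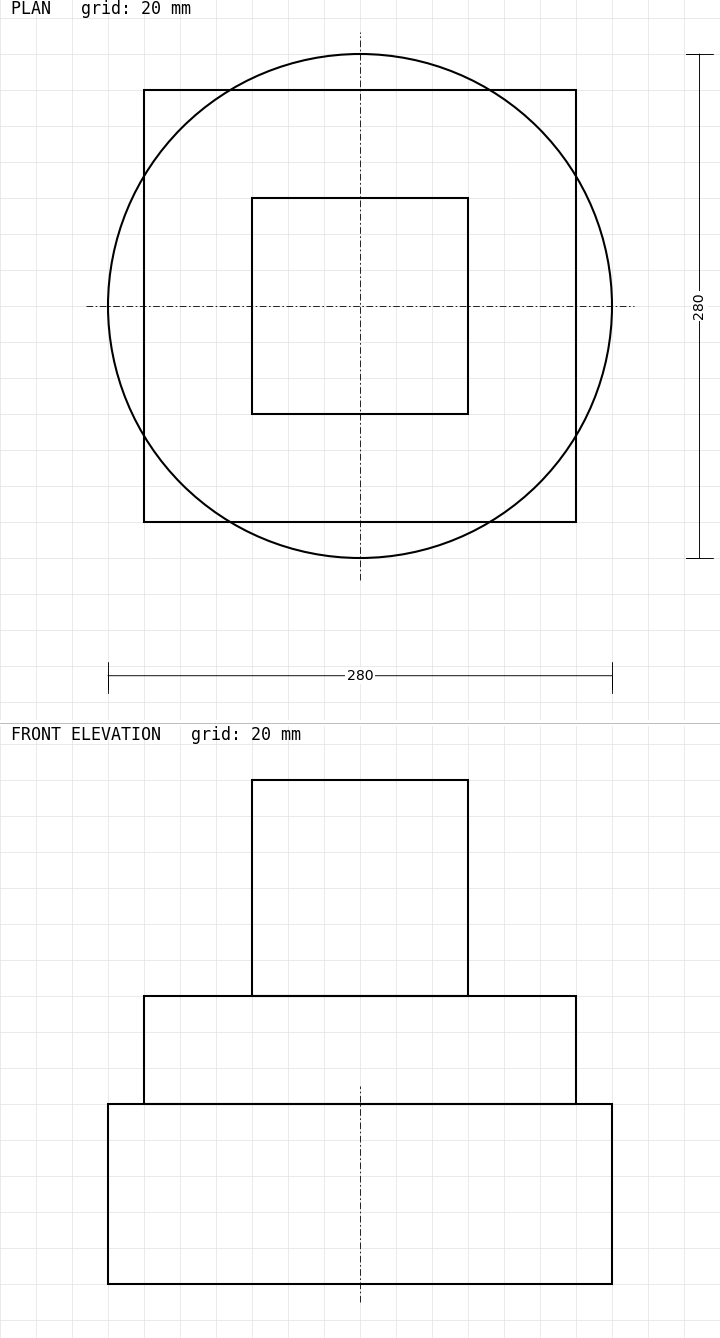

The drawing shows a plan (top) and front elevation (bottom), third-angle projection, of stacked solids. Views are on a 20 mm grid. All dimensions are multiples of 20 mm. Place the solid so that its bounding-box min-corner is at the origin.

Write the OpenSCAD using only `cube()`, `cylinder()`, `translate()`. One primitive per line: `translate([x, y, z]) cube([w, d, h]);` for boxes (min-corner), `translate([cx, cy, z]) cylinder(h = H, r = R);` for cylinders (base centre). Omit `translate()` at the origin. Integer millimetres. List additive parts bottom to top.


translate([140, 140, 0]) cylinder(h = 100, r = 140);
translate([20, 20, 100]) cube([240, 240, 60]);
translate([80, 80, 160]) cube([120, 120, 120]);


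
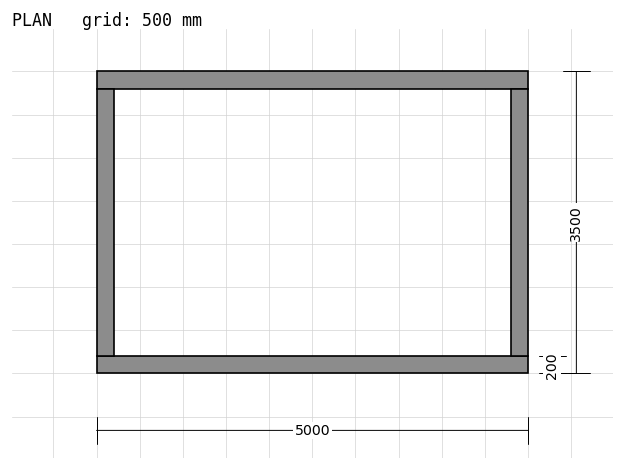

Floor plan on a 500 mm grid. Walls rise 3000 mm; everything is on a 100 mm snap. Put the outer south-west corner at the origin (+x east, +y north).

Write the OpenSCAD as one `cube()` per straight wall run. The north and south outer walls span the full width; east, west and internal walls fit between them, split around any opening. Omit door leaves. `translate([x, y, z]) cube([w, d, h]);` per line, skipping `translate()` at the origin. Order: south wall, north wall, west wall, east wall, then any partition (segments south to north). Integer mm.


cube([5000, 200, 3000]);
translate([0, 3300, 0]) cube([5000, 200, 3000]);
translate([0, 200, 0]) cube([200, 3100, 3000]);
translate([4800, 200, 0]) cube([200, 3100, 3000]);
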